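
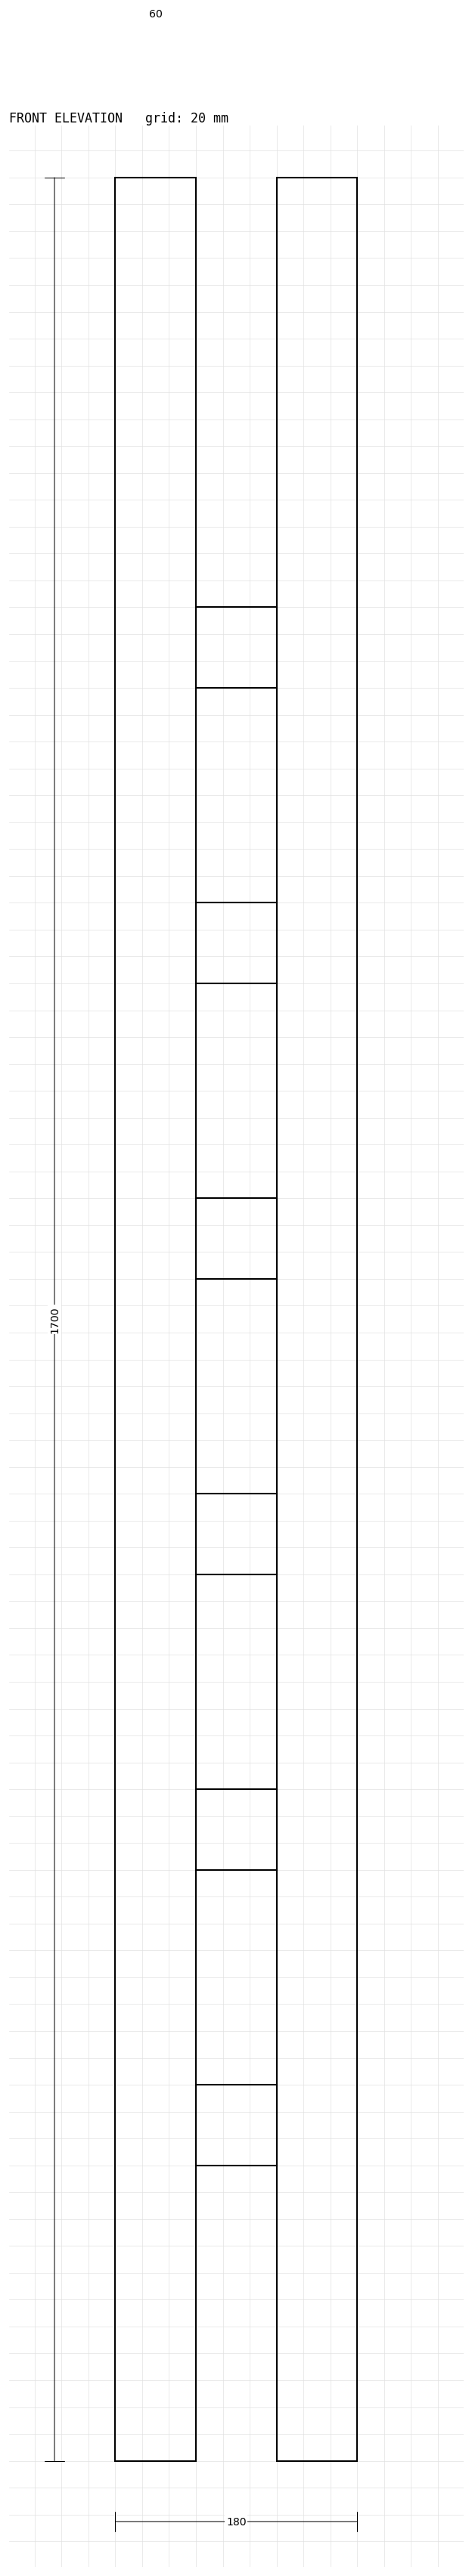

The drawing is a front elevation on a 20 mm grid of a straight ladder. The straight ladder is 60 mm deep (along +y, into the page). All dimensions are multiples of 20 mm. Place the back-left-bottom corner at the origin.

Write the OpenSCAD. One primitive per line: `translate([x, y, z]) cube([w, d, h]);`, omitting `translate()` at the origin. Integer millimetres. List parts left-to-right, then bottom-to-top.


cube([60, 60, 1700]);
translate([60, 0, 220]) cube([60, 60, 60]);
translate([60, 0, 440]) cube([60, 60, 60]);
translate([60, 0, 660]) cube([60, 60, 60]);
translate([60, 0, 880]) cube([60, 60, 60]);
translate([60, 0, 1100]) cube([60, 60, 60]);
translate([60, 0, 1320]) cube([60, 60, 60]);
translate([120, 0, 0]) cube([60, 60, 1700]);


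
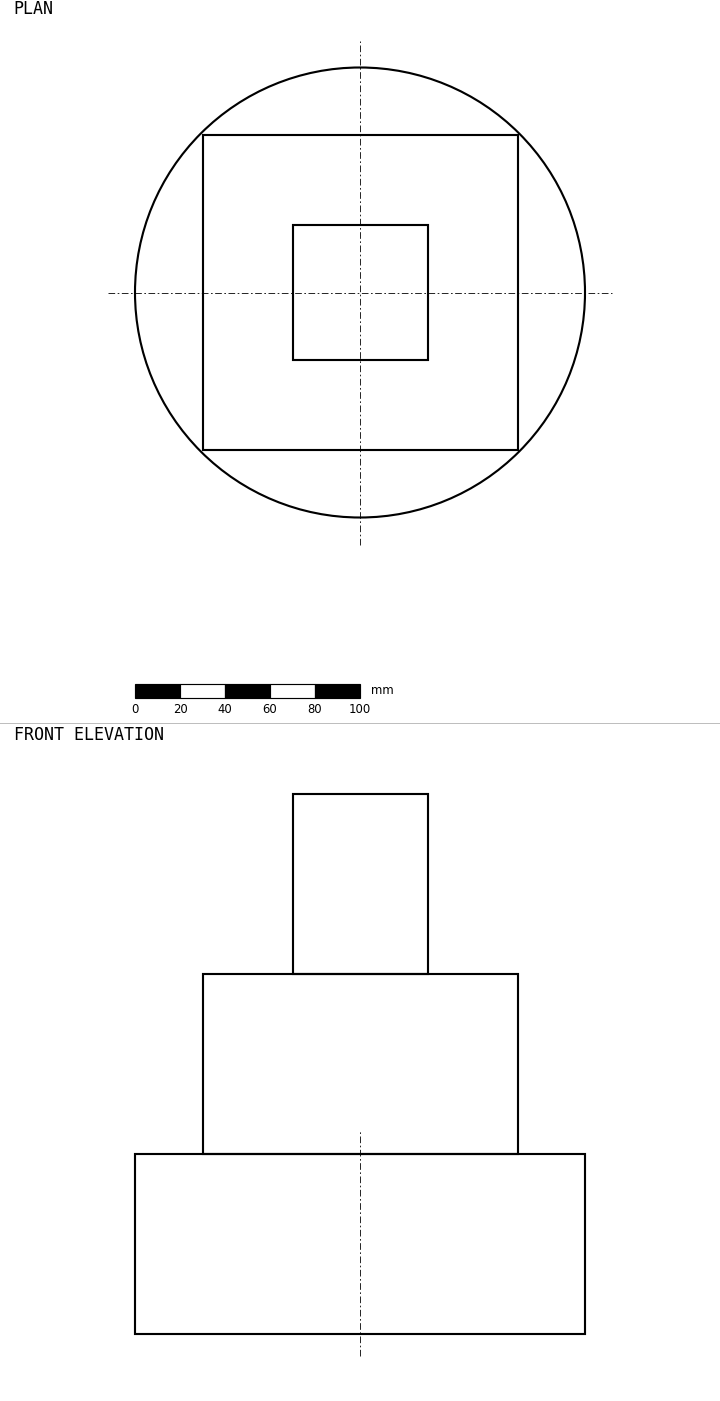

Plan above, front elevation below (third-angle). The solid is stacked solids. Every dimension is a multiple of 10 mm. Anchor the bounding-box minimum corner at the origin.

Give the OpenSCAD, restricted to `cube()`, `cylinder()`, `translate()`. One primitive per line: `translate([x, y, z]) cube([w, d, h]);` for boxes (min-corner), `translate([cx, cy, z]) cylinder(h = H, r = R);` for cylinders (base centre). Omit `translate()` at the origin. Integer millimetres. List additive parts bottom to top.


translate([100, 100, 0]) cylinder(h = 80, r = 100);
translate([30, 30, 80]) cube([140, 140, 80]);
translate([70, 70, 160]) cube([60, 60, 80]);


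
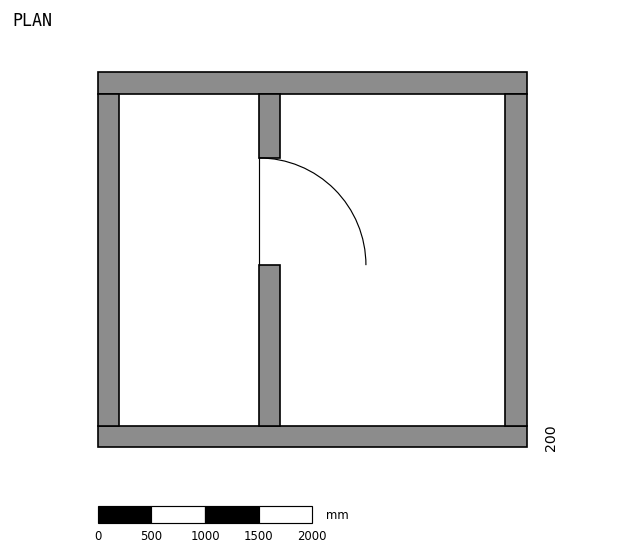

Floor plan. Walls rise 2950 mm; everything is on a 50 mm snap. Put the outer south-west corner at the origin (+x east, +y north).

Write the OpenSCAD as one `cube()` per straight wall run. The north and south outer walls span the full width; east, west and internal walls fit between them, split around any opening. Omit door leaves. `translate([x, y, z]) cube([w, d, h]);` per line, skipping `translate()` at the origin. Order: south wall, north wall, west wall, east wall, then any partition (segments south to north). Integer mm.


cube([4000, 200, 2950]);
translate([0, 3300, 0]) cube([4000, 200, 2950]);
translate([0, 200, 0]) cube([200, 3100, 2950]);
translate([3800, 200, 0]) cube([200, 3100, 2950]);
translate([1500, 200, 0]) cube([200, 1500, 2950]);
translate([1500, 2700, 0]) cube([200, 600, 2950]);


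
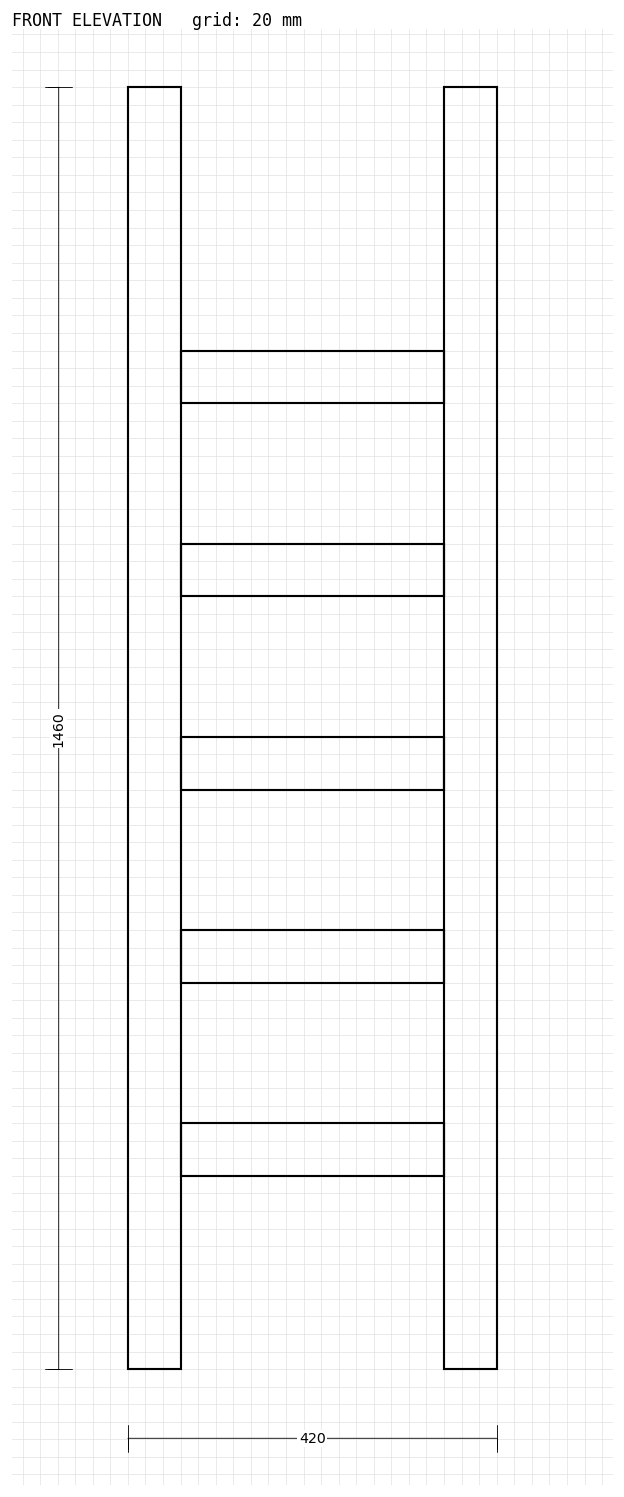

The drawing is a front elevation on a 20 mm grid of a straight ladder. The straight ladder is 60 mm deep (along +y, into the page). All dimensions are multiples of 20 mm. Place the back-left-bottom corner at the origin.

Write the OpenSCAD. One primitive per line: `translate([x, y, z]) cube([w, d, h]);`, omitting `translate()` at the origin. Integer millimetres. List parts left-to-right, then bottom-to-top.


cube([60, 60, 1460]);
translate([60, 0, 220]) cube([300, 60, 60]);
translate([60, 0, 440]) cube([300, 60, 60]);
translate([60, 0, 660]) cube([300, 60, 60]);
translate([60, 0, 880]) cube([300, 60, 60]);
translate([60, 0, 1100]) cube([300, 60, 60]);
translate([360, 0, 0]) cube([60, 60, 1460]);


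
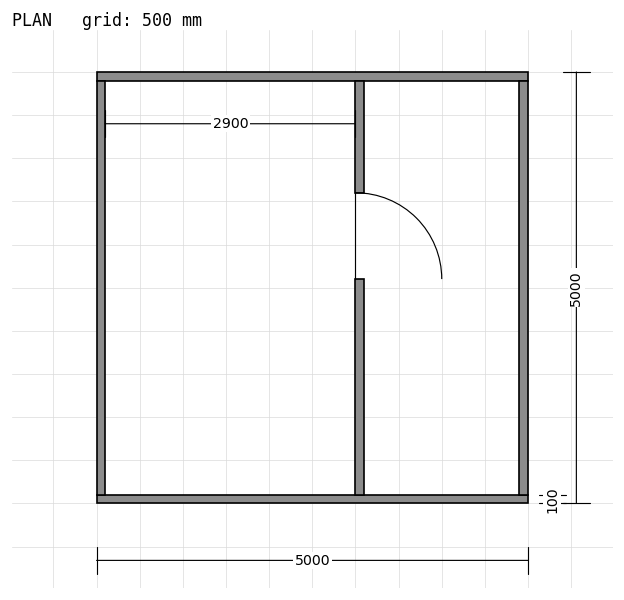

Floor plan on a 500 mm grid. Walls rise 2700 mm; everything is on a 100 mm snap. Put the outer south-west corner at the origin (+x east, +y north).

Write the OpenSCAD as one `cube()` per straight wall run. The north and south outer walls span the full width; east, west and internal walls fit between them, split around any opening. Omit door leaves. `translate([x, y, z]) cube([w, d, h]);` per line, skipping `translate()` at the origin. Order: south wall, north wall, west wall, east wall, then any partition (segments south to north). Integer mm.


cube([5000, 100, 2700]);
translate([0, 4900, 0]) cube([5000, 100, 2700]);
translate([0, 100, 0]) cube([100, 4800, 2700]);
translate([4900, 100, 0]) cube([100, 4800, 2700]);
translate([3000, 100, 0]) cube([100, 2500, 2700]);
translate([3000, 3600, 0]) cube([100, 1300, 2700]);


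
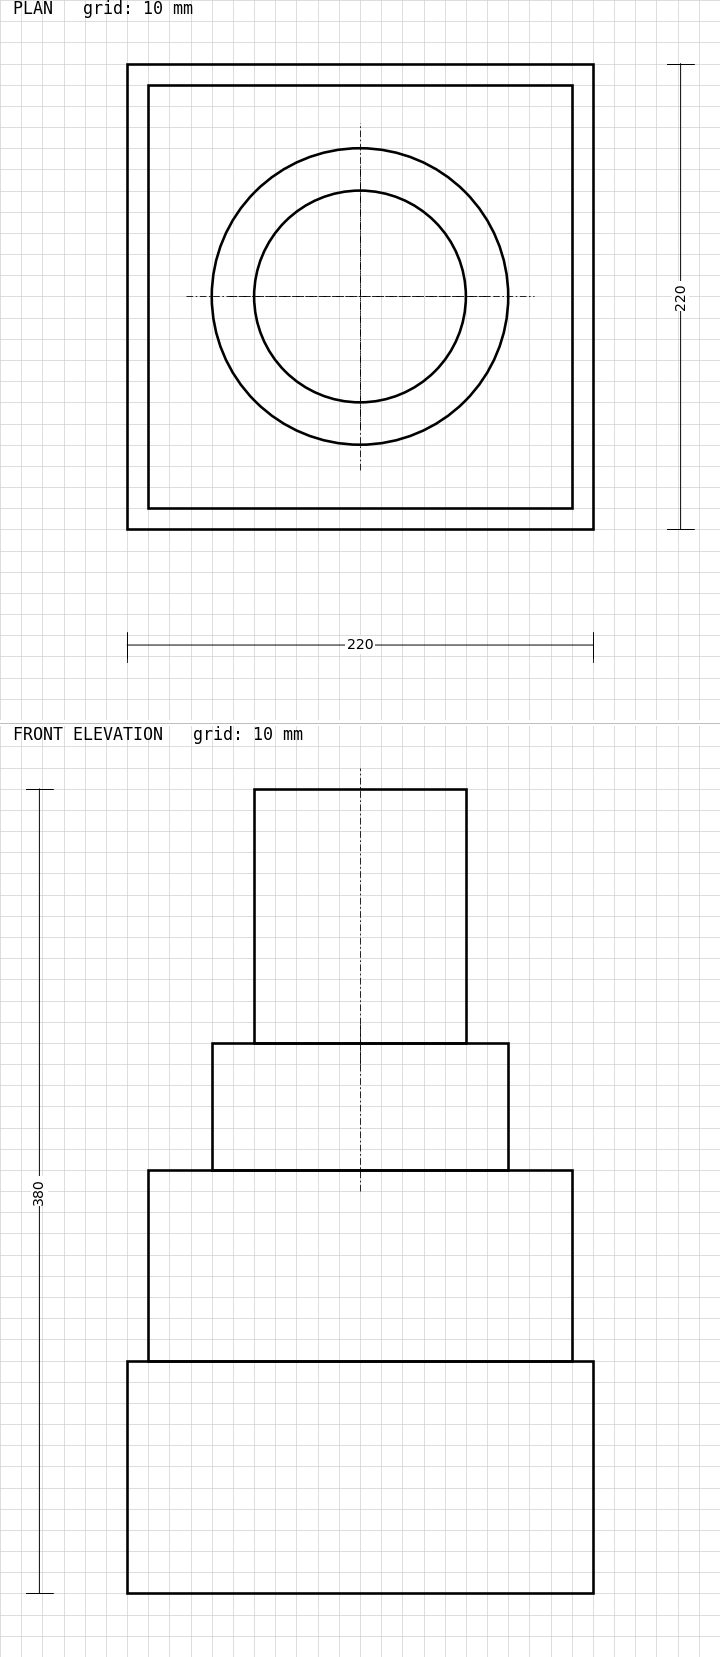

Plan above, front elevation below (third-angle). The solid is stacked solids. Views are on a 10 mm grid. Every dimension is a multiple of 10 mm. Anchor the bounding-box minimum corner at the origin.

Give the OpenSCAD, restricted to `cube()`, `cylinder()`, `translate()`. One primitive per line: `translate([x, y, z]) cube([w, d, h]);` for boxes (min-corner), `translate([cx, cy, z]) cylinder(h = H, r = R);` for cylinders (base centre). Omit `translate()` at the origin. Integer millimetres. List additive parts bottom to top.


cube([220, 220, 110]);
translate([10, 10, 110]) cube([200, 200, 90]);
translate([110, 110, 200]) cylinder(h = 60, r = 70);
translate([110, 110, 260]) cylinder(h = 120, r = 50);


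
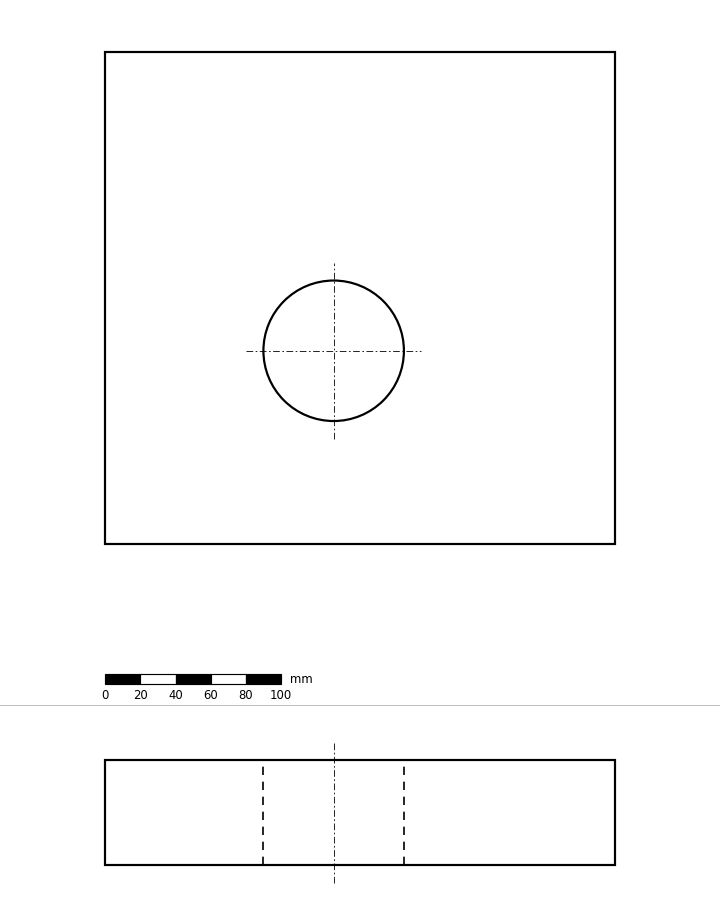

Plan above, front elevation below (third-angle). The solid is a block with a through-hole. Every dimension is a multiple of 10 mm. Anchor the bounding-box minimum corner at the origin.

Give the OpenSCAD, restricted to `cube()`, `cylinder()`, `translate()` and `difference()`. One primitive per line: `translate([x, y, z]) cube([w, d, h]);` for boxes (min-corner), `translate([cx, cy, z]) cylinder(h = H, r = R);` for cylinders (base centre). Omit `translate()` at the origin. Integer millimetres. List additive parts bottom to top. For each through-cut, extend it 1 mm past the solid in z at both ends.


difference() {
  cube([290, 280, 60]);
  translate([130, 110, -1]) cylinder(h = 62, r = 40);
}


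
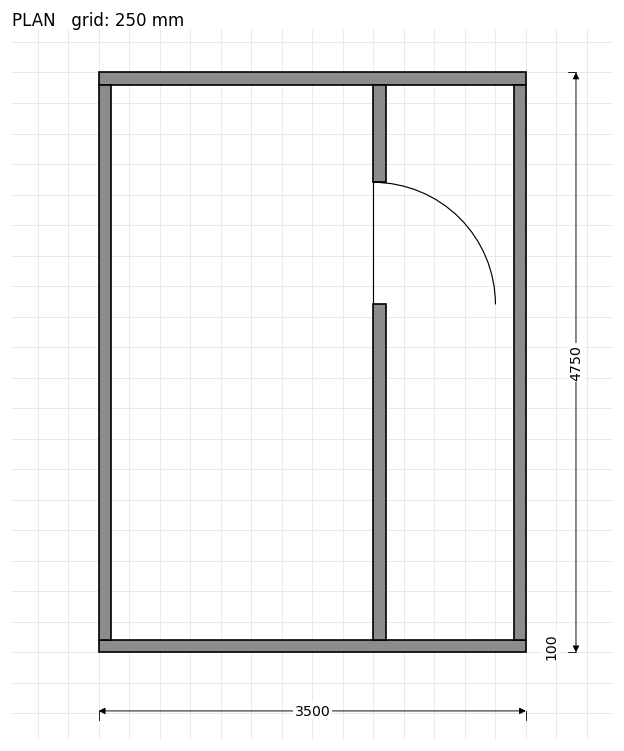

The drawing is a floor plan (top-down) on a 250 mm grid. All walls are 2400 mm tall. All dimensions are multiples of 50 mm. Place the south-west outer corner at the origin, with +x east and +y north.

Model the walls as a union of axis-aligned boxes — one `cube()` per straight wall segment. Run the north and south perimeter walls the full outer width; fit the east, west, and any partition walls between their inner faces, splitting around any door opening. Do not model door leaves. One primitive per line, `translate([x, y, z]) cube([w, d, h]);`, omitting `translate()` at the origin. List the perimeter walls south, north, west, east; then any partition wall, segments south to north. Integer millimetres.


cube([3500, 100, 2400]);
translate([0, 4650, 0]) cube([3500, 100, 2400]);
translate([0, 100, 0]) cube([100, 4550, 2400]);
translate([3400, 100, 0]) cube([100, 4550, 2400]);
translate([2250, 100, 0]) cube([100, 2750, 2400]);
translate([2250, 3850, 0]) cube([100, 800, 2400]);


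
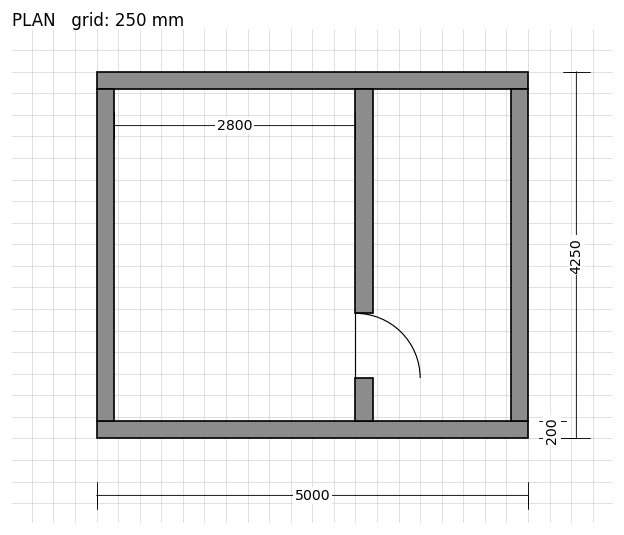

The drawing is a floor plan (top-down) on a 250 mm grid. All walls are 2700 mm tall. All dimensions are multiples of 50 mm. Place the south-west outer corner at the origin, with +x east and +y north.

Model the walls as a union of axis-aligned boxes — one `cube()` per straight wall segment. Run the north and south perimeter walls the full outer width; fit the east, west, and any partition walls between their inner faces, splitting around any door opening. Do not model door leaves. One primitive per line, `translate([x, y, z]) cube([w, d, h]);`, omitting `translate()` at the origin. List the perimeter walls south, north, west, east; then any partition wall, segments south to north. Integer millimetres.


cube([5000, 200, 2700]);
translate([0, 4050, 0]) cube([5000, 200, 2700]);
translate([0, 200, 0]) cube([200, 3850, 2700]);
translate([4800, 200, 0]) cube([200, 3850, 2700]);
translate([3000, 200, 0]) cube([200, 500, 2700]);
translate([3000, 1450, 0]) cube([200, 2600, 2700]);


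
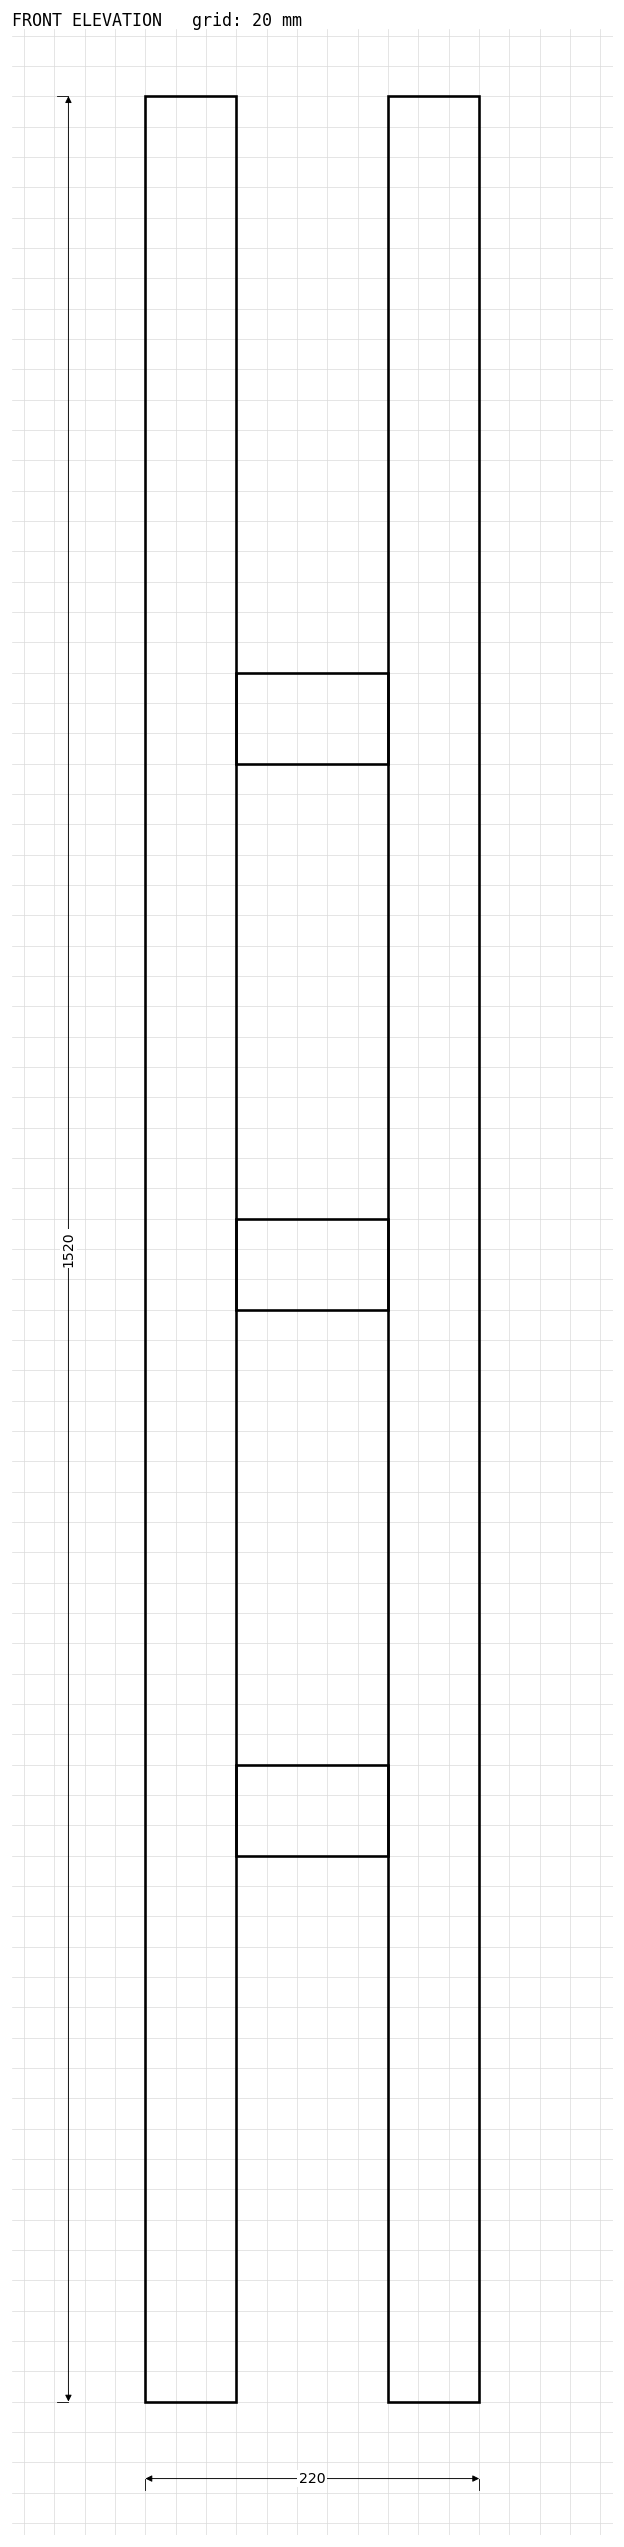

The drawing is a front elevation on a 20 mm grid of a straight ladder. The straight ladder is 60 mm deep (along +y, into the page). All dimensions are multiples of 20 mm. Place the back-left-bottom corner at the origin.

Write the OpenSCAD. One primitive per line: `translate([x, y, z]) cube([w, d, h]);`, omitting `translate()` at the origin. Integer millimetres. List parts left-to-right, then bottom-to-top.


cube([60, 60, 1520]);
translate([60, 0, 360]) cube([100, 60, 60]);
translate([60, 0, 720]) cube([100, 60, 60]);
translate([60, 0, 1080]) cube([100, 60, 60]);
translate([160, 0, 0]) cube([60, 60, 1520]);


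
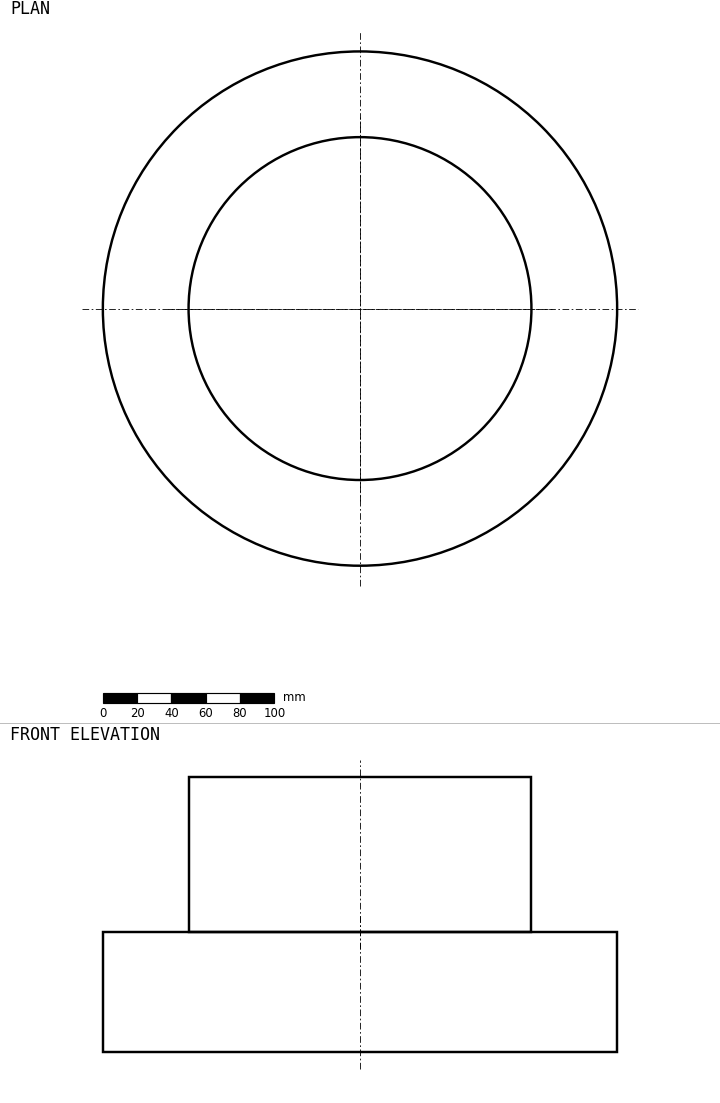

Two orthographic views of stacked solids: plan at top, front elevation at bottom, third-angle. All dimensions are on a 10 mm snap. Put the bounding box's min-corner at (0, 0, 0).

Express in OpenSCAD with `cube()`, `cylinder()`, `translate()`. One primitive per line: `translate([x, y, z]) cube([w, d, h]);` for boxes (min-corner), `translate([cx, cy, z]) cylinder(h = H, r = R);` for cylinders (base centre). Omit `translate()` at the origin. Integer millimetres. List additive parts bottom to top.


translate([150, 150, 0]) cylinder(h = 70, r = 150);
translate([150, 150, 70]) cylinder(h = 90, r = 100);


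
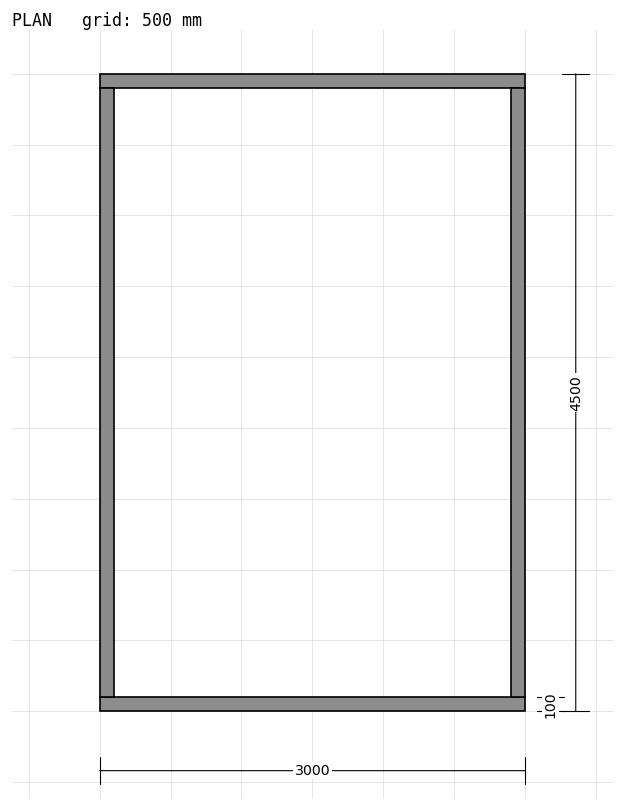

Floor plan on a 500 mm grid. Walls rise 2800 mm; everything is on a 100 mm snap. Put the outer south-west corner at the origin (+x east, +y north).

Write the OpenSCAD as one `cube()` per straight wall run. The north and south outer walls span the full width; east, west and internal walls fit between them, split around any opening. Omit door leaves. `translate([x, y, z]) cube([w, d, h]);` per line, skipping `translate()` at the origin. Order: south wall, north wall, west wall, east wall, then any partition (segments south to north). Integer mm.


cube([3000, 100, 2800]);
translate([0, 4400, 0]) cube([3000, 100, 2800]);
translate([0, 100, 0]) cube([100, 4300, 2800]);
translate([2900, 100, 0]) cube([100, 4300, 2800]);


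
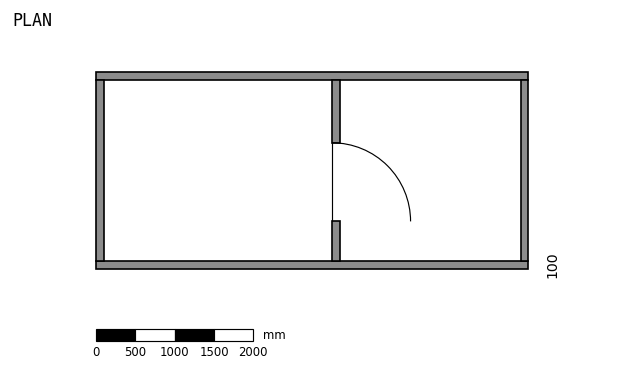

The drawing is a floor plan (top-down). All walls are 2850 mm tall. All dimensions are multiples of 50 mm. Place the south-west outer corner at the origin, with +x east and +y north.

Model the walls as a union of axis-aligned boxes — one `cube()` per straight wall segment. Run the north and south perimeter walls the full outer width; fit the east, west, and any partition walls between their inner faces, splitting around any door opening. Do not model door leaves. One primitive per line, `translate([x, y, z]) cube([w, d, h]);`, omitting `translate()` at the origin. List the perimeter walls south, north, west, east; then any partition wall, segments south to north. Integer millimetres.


cube([5500, 100, 2850]);
translate([0, 2400, 0]) cube([5500, 100, 2850]);
translate([0, 100, 0]) cube([100, 2300, 2850]);
translate([5400, 100, 0]) cube([100, 2300, 2850]);
translate([3000, 100, 0]) cube([100, 500, 2850]);
translate([3000, 1600, 0]) cube([100, 800, 2850]);


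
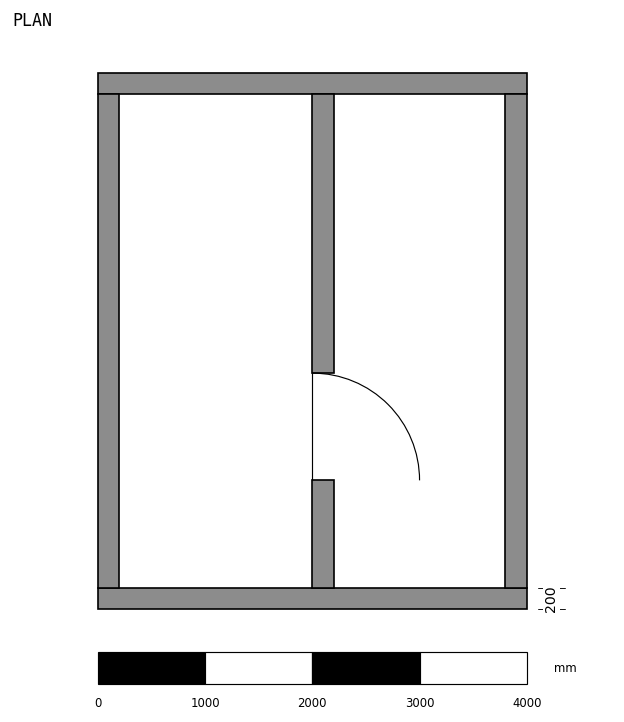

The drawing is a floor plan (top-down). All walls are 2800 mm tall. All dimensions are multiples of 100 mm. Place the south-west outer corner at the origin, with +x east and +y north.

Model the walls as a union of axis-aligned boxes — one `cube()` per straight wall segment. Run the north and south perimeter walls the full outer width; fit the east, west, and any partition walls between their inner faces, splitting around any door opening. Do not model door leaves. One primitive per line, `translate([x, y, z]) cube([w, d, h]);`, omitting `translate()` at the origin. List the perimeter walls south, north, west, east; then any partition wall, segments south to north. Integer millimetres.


cube([4000, 200, 2800]);
translate([0, 4800, 0]) cube([4000, 200, 2800]);
translate([0, 200, 0]) cube([200, 4600, 2800]);
translate([3800, 200, 0]) cube([200, 4600, 2800]);
translate([2000, 200, 0]) cube([200, 1000, 2800]);
translate([2000, 2200, 0]) cube([200, 2600, 2800]);


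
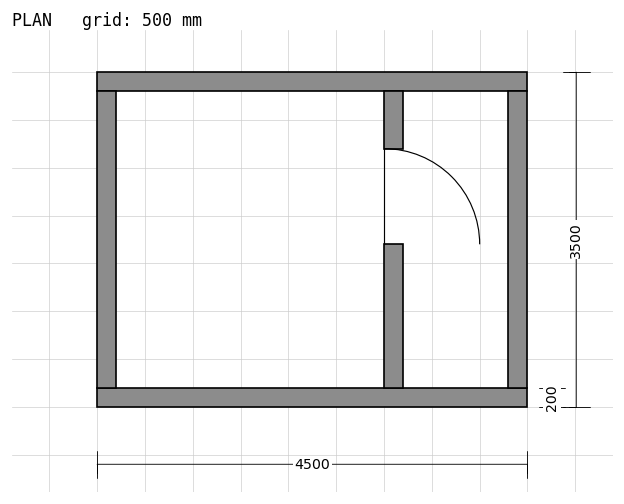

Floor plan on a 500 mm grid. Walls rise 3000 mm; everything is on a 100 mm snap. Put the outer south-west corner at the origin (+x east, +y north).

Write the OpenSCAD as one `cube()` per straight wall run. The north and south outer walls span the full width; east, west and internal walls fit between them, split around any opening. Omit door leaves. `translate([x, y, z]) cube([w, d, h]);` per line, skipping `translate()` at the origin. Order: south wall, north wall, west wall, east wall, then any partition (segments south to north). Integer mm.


cube([4500, 200, 3000]);
translate([0, 3300, 0]) cube([4500, 200, 3000]);
translate([0, 200, 0]) cube([200, 3100, 3000]);
translate([4300, 200, 0]) cube([200, 3100, 3000]);
translate([3000, 200, 0]) cube([200, 1500, 3000]);
translate([3000, 2700, 0]) cube([200, 600, 3000]);


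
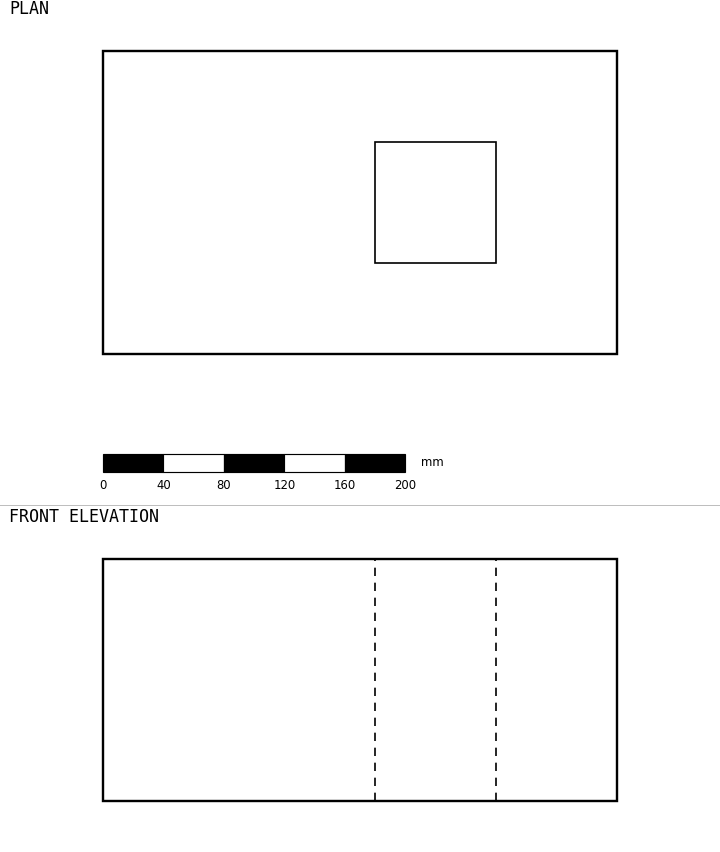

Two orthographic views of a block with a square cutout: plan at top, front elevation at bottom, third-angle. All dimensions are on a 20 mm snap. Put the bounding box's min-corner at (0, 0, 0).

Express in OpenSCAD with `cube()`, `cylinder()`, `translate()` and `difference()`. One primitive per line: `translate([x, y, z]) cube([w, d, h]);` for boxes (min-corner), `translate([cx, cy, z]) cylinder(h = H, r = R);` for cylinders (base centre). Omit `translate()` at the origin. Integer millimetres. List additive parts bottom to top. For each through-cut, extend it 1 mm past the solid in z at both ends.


difference() {
  cube([340, 200, 160]);
  translate([180, 60, -1]) cube([80, 80, 162]);
}


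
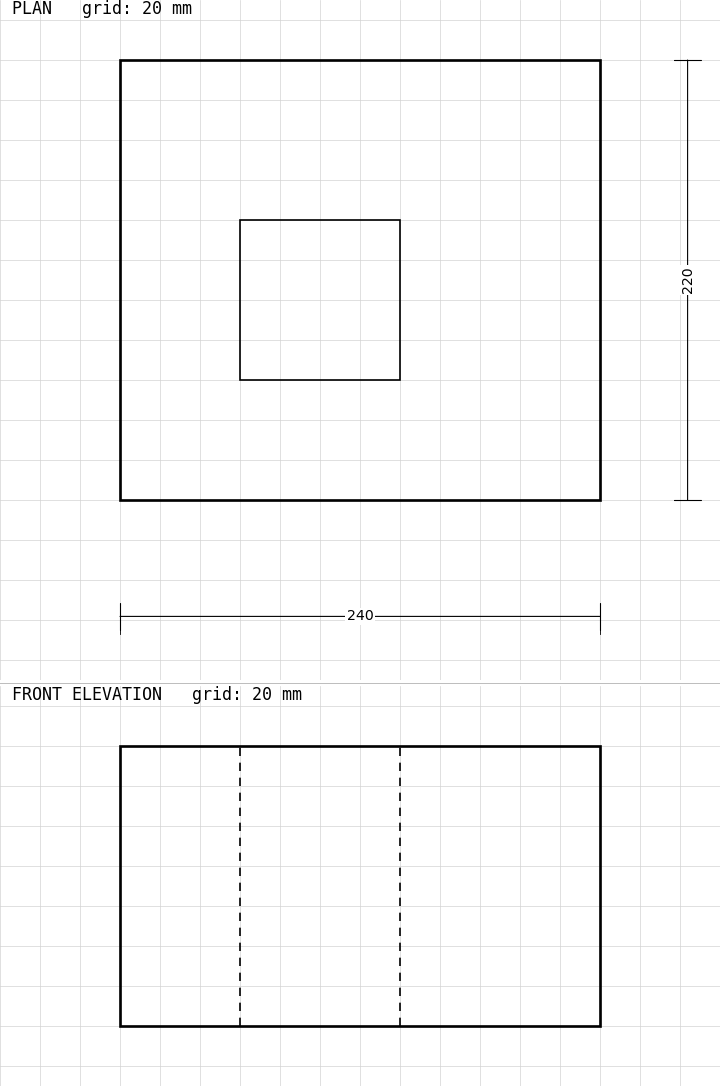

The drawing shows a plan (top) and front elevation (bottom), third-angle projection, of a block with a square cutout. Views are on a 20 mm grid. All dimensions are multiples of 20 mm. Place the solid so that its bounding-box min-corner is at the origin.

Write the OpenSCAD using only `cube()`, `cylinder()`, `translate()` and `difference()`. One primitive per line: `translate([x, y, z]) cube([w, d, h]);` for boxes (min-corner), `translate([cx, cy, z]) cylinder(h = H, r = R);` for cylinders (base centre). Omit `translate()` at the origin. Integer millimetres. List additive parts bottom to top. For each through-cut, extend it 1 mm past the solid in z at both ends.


difference() {
  cube([240, 220, 140]);
  translate([60, 60, -1]) cube([80, 80, 142]);
}


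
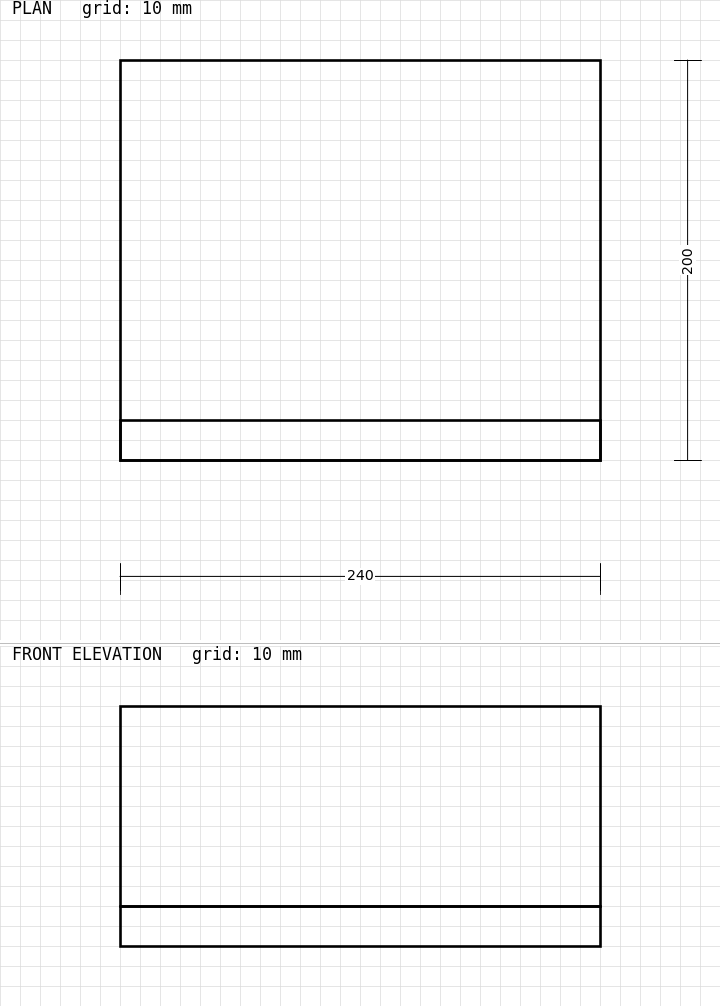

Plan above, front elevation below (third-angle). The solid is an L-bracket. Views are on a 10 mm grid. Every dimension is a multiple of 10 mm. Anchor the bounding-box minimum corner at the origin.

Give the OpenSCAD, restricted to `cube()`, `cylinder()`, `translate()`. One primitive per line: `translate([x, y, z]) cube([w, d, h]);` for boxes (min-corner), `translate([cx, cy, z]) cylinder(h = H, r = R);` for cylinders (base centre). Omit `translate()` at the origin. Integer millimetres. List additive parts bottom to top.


cube([240, 200, 20]);
translate([0, 0, 20]) cube([240, 20, 100]);


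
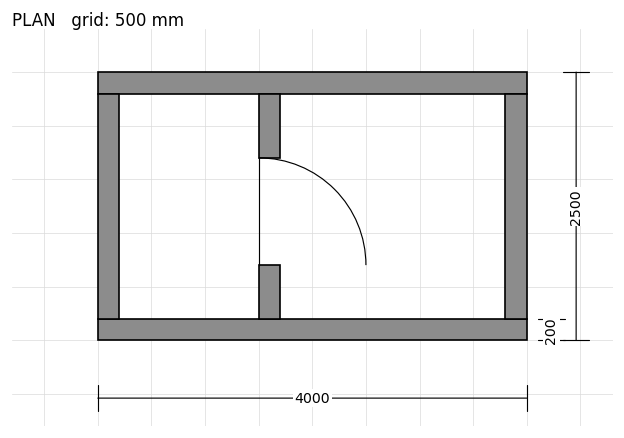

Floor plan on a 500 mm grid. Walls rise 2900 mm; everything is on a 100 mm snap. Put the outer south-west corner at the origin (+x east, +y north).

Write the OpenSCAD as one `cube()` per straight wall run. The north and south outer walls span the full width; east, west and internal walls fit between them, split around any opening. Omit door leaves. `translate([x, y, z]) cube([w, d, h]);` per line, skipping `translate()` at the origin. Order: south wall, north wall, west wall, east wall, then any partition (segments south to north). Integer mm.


cube([4000, 200, 2900]);
translate([0, 2300, 0]) cube([4000, 200, 2900]);
translate([0, 200, 0]) cube([200, 2100, 2900]);
translate([3800, 200, 0]) cube([200, 2100, 2900]);
translate([1500, 200, 0]) cube([200, 500, 2900]);
translate([1500, 1700, 0]) cube([200, 600, 2900]);


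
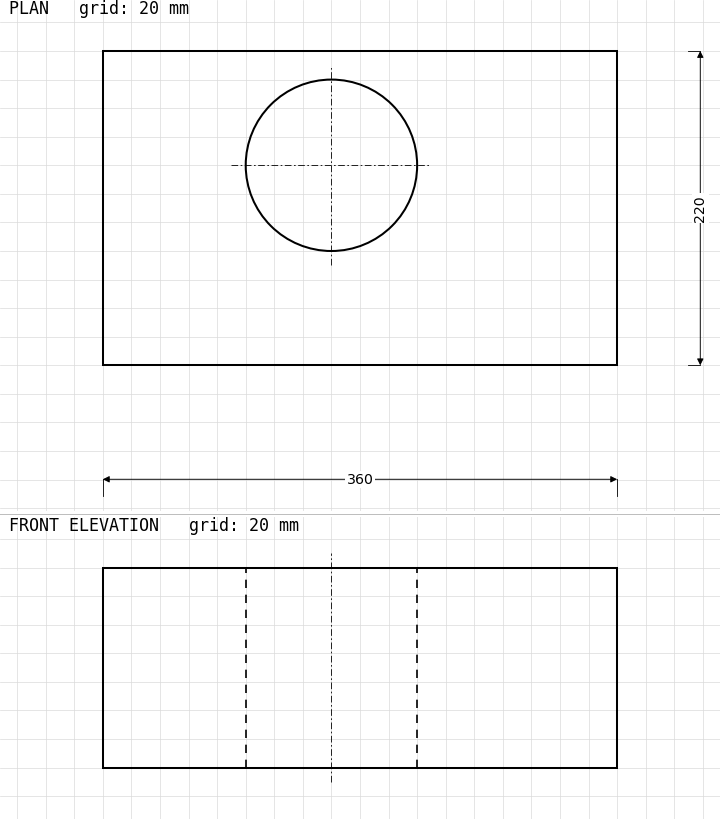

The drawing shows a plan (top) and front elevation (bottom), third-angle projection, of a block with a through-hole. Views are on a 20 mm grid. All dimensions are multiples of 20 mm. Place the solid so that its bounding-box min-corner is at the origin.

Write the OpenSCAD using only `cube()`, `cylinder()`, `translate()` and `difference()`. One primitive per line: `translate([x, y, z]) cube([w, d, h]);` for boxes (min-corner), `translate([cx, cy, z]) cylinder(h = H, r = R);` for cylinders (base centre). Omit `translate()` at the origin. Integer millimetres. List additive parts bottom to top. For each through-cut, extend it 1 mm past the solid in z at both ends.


difference() {
  cube([360, 220, 140]);
  translate([160, 140, -1]) cylinder(h = 142, r = 60);
}


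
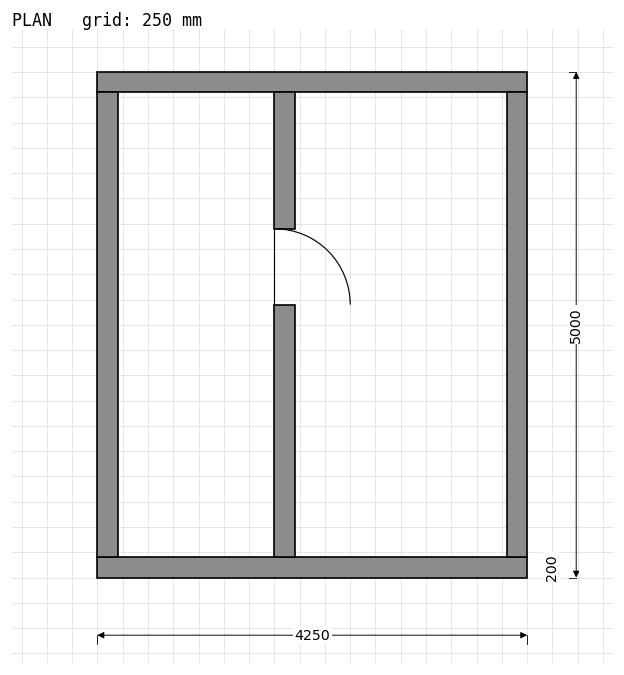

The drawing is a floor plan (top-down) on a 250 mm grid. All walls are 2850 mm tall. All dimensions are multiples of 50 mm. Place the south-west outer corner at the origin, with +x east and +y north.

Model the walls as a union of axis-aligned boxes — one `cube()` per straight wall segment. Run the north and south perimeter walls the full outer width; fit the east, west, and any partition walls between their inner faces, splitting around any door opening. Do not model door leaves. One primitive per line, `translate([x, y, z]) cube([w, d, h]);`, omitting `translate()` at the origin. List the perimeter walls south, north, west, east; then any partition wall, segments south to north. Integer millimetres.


cube([4250, 200, 2850]);
translate([0, 4800, 0]) cube([4250, 200, 2850]);
translate([0, 200, 0]) cube([200, 4600, 2850]);
translate([4050, 200, 0]) cube([200, 4600, 2850]);
translate([1750, 200, 0]) cube([200, 2500, 2850]);
translate([1750, 3450, 0]) cube([200, 1350, 2850]);


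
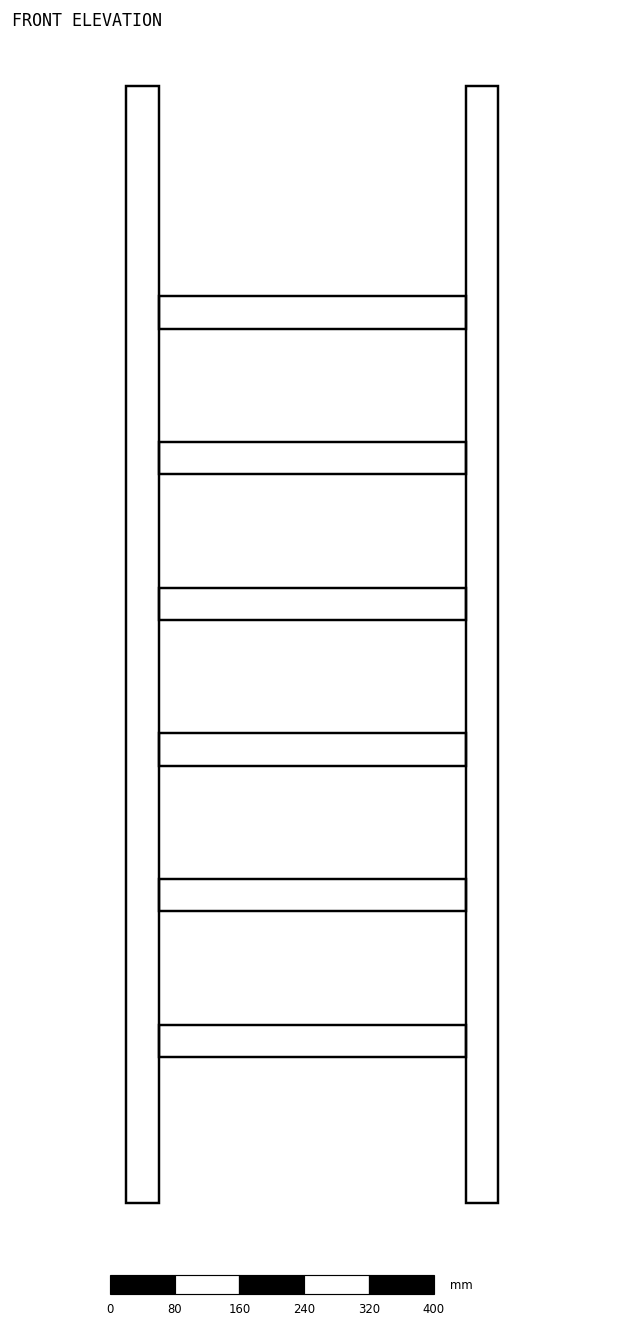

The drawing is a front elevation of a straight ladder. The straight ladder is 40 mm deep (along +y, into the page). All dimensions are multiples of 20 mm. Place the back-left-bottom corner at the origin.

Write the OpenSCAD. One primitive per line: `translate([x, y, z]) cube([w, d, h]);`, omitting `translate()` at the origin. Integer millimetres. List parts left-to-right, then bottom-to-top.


cube([40, 40, 1380]);
translate([40, 0, 180]) cube([380, 40, 40]);
translate([40, 0, 360]) cube([380, 40, 40]);
translate([40, 0, 540]) cube([380, 40, 40]);
translate([40, 0, 720]) cube([380, 40, 40]);
translate([40, 0, 900]) cube([380, 40, 40]);
translate([40, 0, 1080]) cube([380, 40, 40]);
translate([420, 0, 0]) cube([40, 40, 1380]);


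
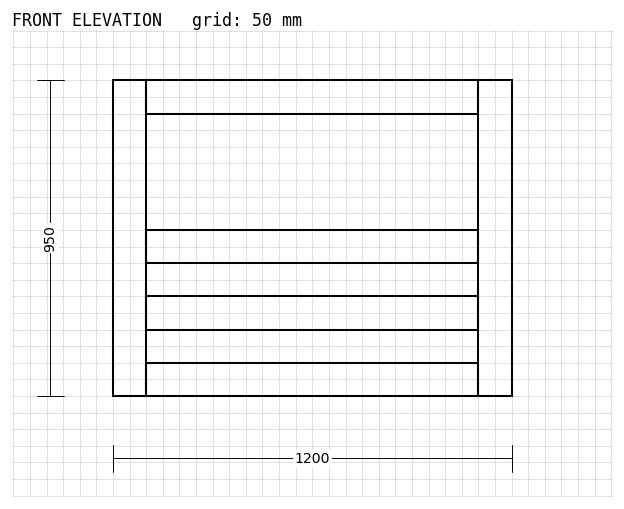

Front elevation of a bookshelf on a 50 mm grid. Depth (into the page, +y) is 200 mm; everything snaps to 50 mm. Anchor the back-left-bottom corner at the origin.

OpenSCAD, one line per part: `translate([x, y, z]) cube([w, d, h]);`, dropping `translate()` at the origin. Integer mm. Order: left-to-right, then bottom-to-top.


cube([100, 200, 950]);
translate([100, 0, 0]) cube([1000, 200, 100]);
translate([100, 0, 200]) cube([1000, 200, 100]);
translate([100, 0, 400]) cube([1000, 200, 100]);
translate([100, 0, 850]) cube([1000, 200, 100]);
translate([1100, 0, 0]) cube([100, 200, 950]);


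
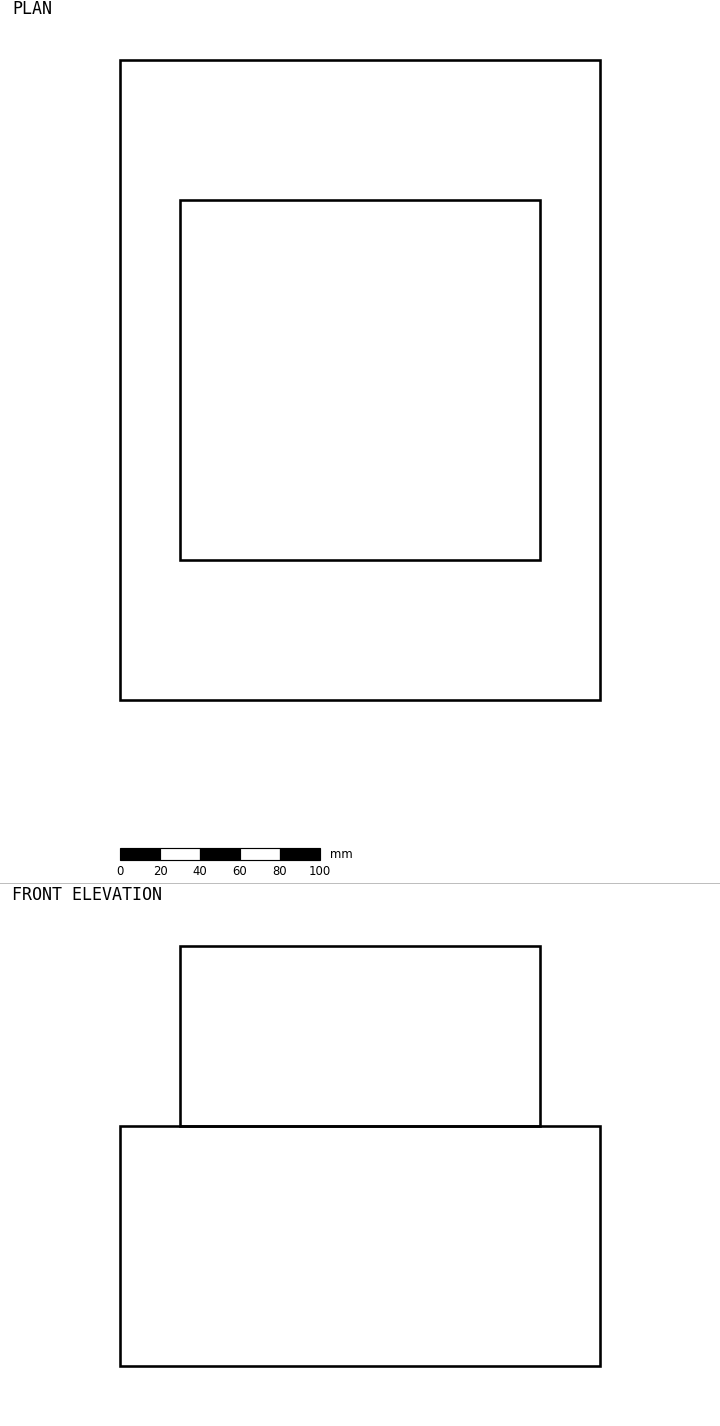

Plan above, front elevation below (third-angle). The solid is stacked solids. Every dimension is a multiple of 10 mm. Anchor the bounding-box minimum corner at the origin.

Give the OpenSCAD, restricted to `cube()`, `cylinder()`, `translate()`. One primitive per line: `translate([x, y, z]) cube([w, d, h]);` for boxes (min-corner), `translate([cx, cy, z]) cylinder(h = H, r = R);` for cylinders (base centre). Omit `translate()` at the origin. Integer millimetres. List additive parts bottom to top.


cube([240, 320, 120]);
translate([30, 70, 120]) cube([180, 180, 90]);


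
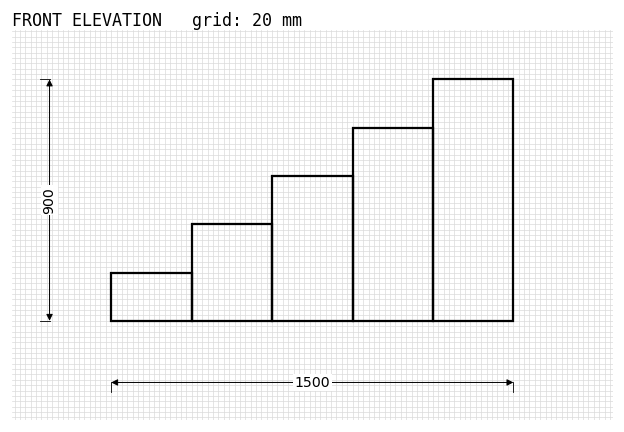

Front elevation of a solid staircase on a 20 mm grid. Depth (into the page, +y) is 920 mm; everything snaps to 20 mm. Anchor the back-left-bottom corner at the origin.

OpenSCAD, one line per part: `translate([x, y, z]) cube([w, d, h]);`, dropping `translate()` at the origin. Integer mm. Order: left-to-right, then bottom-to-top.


cube([300, 920, 180]);
translate([300, 0, 0]) cube([300, 920, 360]);
translate([600, 0, 0]) cube([300, 920, 540]);
translate([900, 0, 0]) cube([300, 920, 720]);
translate([1200, 0, 0]) cube([300, 920, 900]);


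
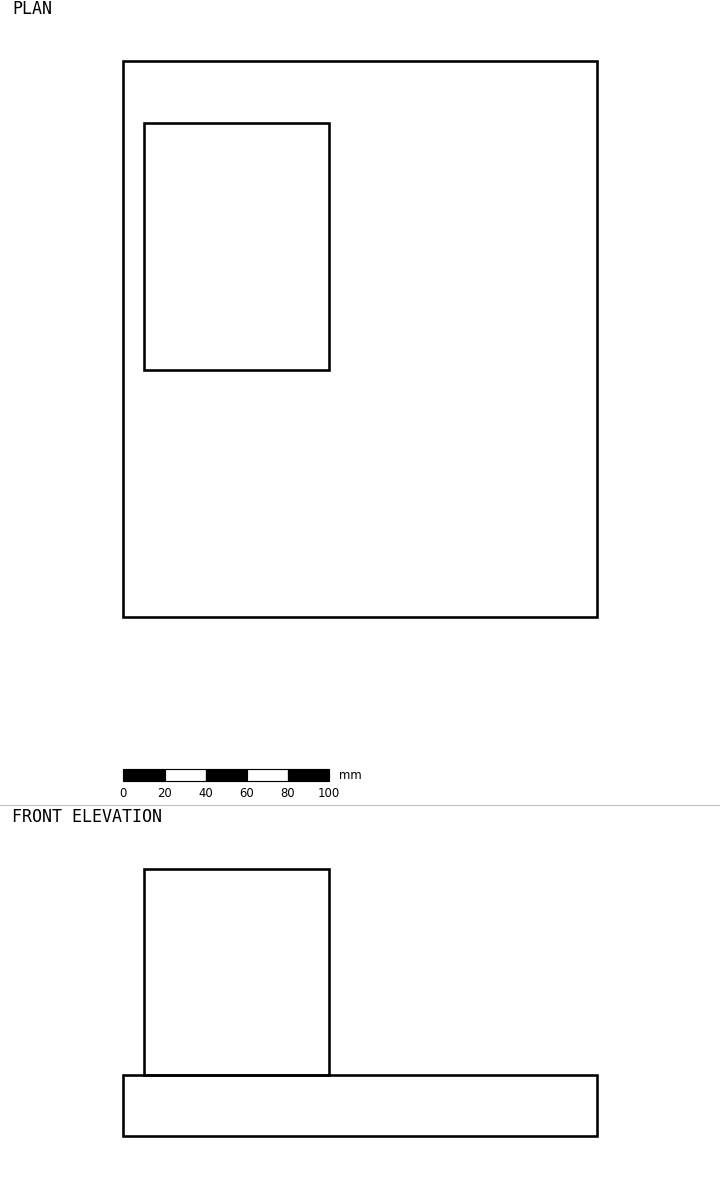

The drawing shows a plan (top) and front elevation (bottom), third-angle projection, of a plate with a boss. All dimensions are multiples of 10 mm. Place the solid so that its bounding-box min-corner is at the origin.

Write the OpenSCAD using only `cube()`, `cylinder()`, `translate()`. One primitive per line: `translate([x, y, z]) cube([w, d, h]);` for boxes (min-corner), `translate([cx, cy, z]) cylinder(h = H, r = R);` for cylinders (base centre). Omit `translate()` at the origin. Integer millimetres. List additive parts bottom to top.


cube([230, 270, 30]);
translate([10, 120, 30]) cube([90, 120, 100]);


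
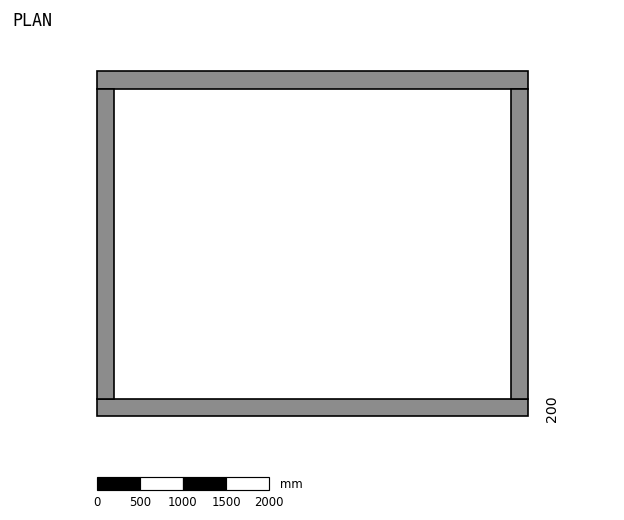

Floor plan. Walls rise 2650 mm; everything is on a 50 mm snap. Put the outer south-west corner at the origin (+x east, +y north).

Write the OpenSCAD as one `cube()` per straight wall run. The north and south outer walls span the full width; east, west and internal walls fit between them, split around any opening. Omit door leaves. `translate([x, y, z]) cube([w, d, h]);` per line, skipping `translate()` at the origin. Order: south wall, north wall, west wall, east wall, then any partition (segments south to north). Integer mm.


cube([5000, 200, 2650]);
translate([0, 3800, 0]) cube([5000, 200, 2650]);
translate([0, 200, 0]) cube([200, 3600, 2650]);
translate([4800, 200, 0]) cube([200, 3600, 2650]);


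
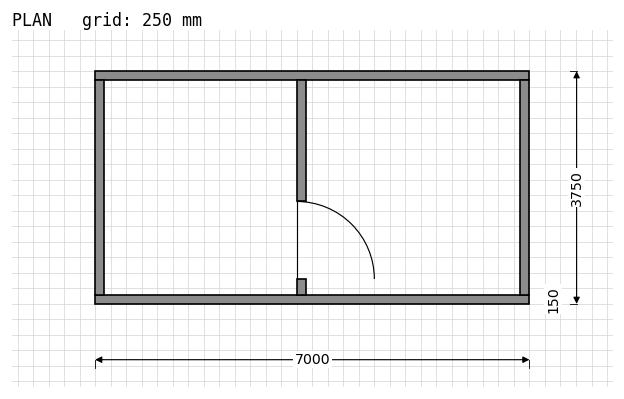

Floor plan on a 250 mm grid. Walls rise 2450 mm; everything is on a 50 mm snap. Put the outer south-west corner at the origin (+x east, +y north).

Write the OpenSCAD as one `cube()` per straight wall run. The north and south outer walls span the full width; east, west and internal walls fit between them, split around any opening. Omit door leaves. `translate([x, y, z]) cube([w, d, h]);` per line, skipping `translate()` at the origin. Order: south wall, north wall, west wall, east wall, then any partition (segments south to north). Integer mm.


cube([7000, 150, 2450]);
translate([0, 3600, 0]) cube([7000, 150, 2450]);
translate([0, 150, 0]) cube([150, 3450, 2450]);
translate([6850, 150, 0]) cube([150, 3450, 2450]);
translate([3250, 150, 0]) cube([150, 250, 2450]);
translate([3250, 1650, 0]) cube([150, 1950, 2450]);


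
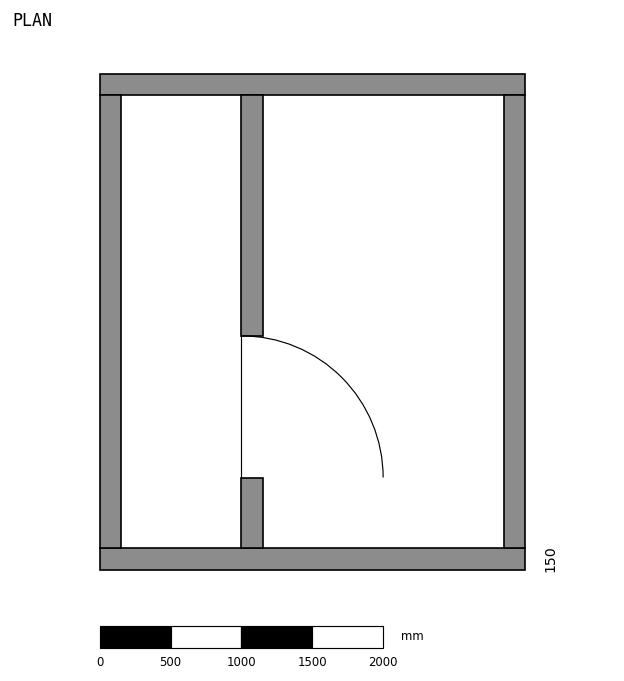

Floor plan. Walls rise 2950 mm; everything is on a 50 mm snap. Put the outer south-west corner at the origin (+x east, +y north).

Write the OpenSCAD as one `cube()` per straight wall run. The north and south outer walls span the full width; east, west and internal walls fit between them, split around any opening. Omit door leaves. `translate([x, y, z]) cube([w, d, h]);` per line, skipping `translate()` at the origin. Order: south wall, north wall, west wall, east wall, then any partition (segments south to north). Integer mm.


cube([3000, 150, 2950]);
translate([0, 3350, 0]) cube([3000, 150, 2950]);
translate([0, 150, 0]) cube([150, 3200, 2950]);
translate([2850, 150, 0]) cube([150, 3200, 2950]);
translate([1000, 150, 0]) cube([150, 500, 2950]);
translate([1000, 1650, 0]) cube([150, 1700, 2950]);


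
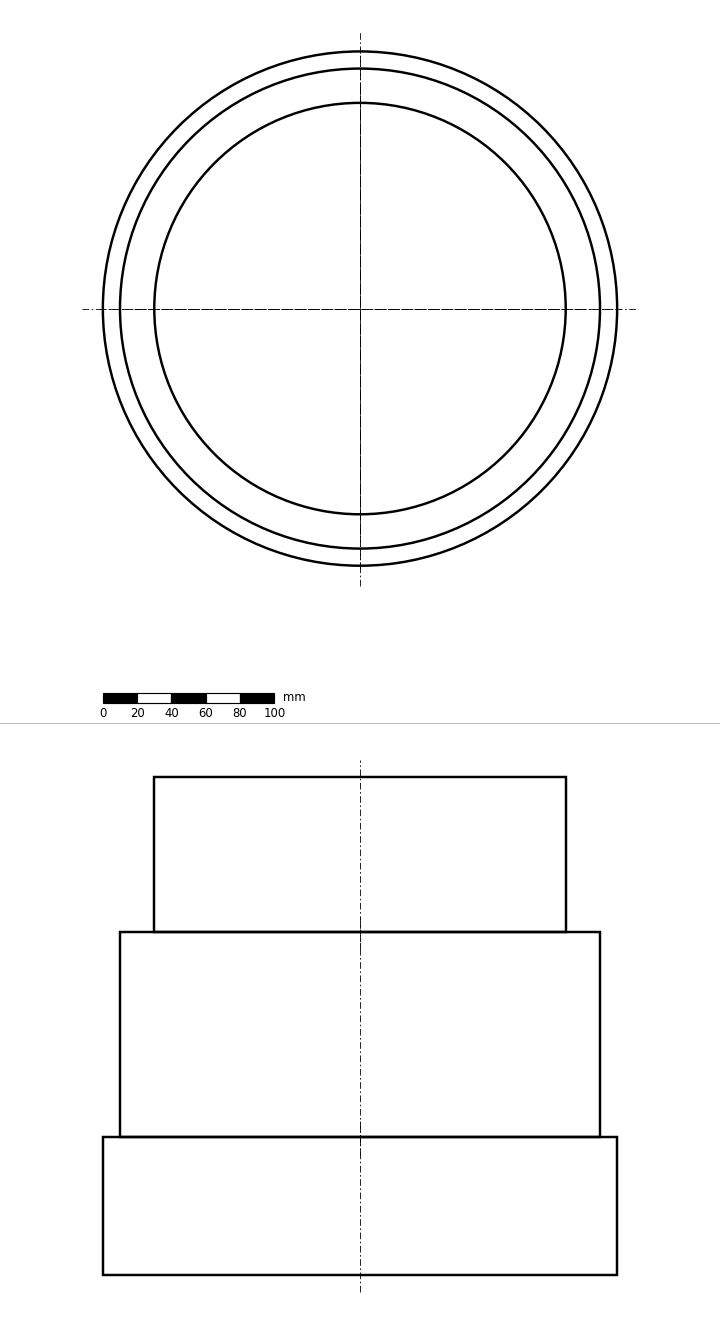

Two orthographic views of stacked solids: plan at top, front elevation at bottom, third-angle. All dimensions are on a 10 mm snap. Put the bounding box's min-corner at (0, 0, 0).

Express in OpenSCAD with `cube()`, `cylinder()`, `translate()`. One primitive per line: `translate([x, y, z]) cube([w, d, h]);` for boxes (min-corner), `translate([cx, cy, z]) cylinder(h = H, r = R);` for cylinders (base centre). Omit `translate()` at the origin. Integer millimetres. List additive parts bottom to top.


translate([150, 150, 0]) cylinder(h = 80, r = 150);
translate([150, 150, 80]) cylinder(h = 120, r = 140);
translate([150, 150, 200]) cylinder(h = 90, r = 120);


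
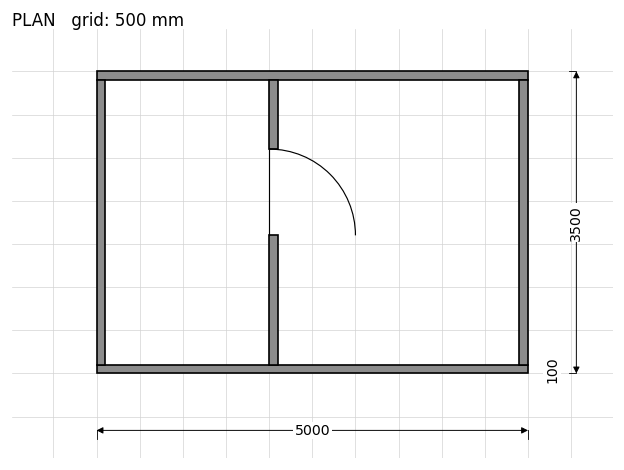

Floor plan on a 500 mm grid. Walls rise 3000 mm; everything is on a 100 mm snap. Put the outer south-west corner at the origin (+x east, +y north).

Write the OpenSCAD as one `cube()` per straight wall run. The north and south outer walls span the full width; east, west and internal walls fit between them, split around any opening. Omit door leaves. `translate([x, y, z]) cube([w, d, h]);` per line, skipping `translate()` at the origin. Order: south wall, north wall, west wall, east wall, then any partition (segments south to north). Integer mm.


cube([5000, 100, 3000]);
translate([0, 3400, 0]) cube([5000, 100, 3000]);
translate([0, 100, 0]) cube([100, 3300, 3000]);
translate([4900, 100, 0]) cube([100, 3300, 3000]);
translate([2000, 100, 0]) cube([100, 1500, 3000]);
translate([2000, 2600, 0]) cube([100, 800, 3000]);


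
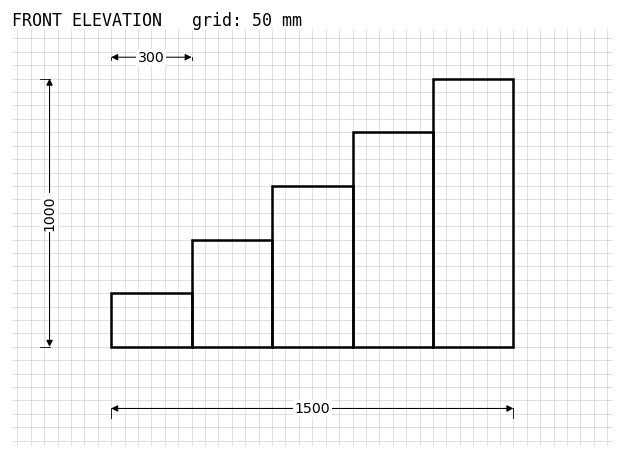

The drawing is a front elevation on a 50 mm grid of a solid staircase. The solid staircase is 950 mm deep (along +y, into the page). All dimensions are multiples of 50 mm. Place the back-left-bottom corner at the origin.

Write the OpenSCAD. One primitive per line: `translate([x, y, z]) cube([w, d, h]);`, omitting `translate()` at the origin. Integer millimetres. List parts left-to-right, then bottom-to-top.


cube([300, 950, 200]);
translate([300, 0, 0]) cube([300, 950, 400]);
translate([600, 0, 0]) cube([300, 950, 600]);
translate([900, 0, 0]) cube([300, 950, 800]);
translate([1200, 0, 0]) cube([300, 950, 1000]);


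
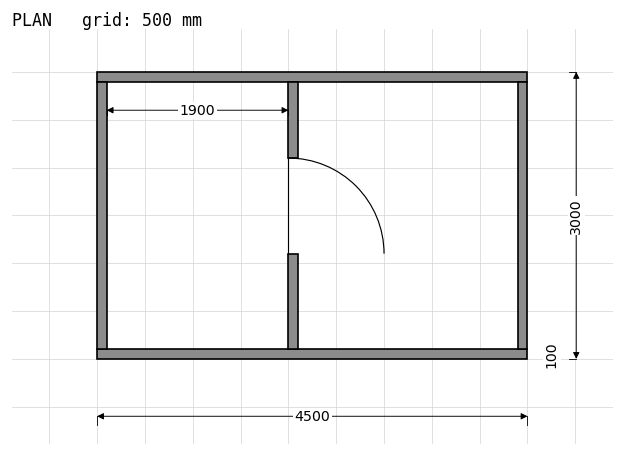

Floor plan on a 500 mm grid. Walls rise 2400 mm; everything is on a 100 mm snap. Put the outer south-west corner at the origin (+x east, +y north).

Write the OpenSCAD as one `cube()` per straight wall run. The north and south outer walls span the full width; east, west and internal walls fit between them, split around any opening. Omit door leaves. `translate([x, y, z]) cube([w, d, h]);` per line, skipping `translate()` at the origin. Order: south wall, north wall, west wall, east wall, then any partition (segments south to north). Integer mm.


cube([4500, 100, 2400]);
translate([0, 2900, 0]) cube([4500, 100, 2400]);
translate([0, 100, 0]) cube([100, 2800, 2400]);
translate([4400, 100, 0]) cube([100, 2800, 2400]);
translate([2000, 100, 0]) cube([100, 1000, 2400]);
translate([2000, 2100, 0]) cube([100, 800, 2400]);


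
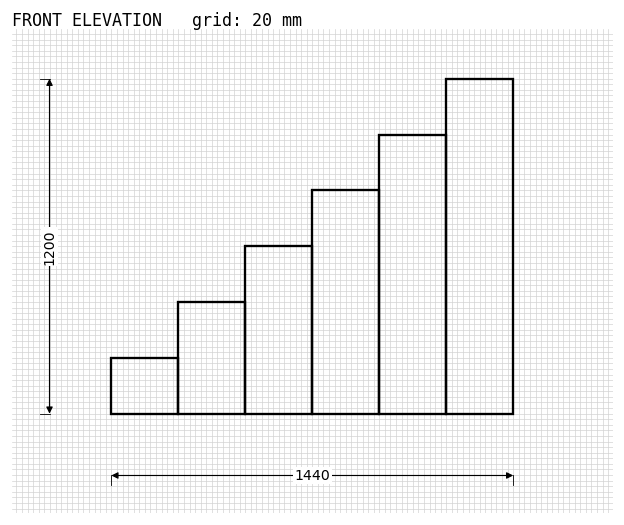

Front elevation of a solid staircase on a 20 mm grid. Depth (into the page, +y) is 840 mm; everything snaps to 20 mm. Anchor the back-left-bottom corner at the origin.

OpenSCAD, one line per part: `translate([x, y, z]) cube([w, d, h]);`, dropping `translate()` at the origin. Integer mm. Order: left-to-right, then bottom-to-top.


cube([240, 840, 200]);
translate([240, 0, 0]) cube([240, 840, 400]);
translate([480, 0, 0]) cube([240, 840, 600]);
translate([720, 0, 0]) cube([240, 840, 800]);
translate([960, 0, 0]) cube([240, 840, 1000]);
translate([1200, 0, 0]) cube([240, 840, 1200]);


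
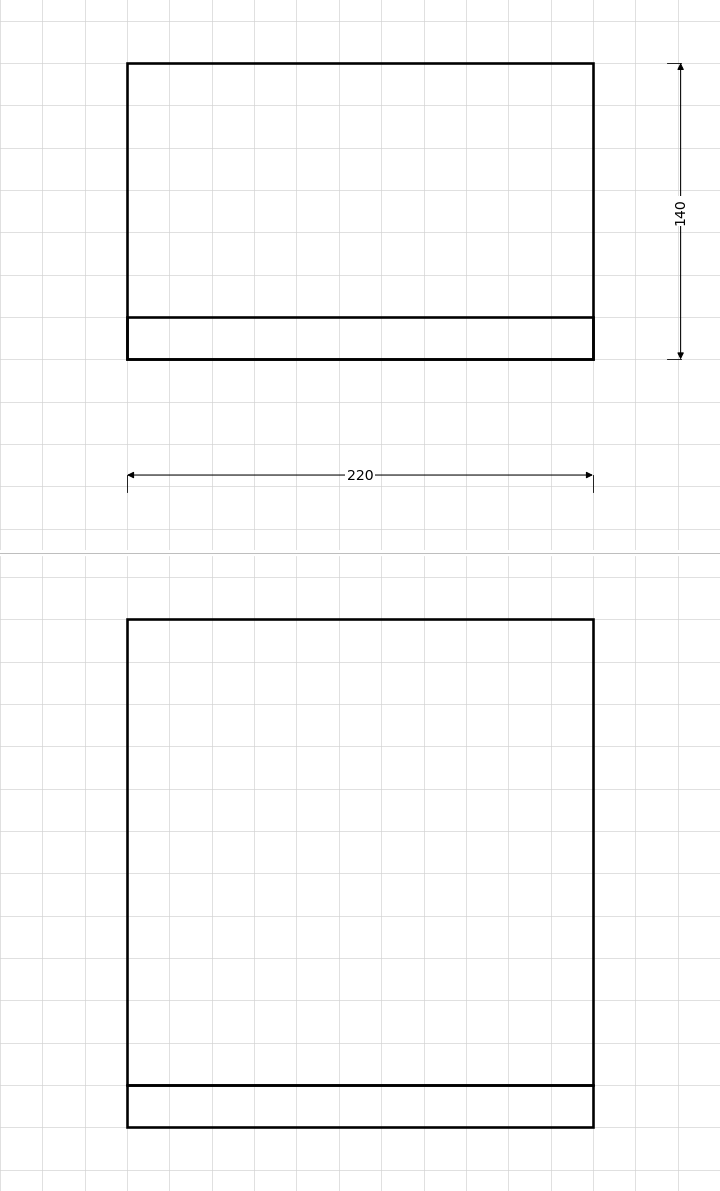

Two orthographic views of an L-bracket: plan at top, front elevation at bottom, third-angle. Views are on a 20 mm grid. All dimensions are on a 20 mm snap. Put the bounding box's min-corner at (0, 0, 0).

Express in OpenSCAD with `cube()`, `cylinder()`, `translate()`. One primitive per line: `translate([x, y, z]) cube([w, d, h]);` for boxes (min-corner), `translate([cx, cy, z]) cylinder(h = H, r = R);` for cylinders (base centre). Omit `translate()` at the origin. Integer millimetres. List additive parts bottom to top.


cube([220, 140, 20]);
translate([0, 0, 20]) cube([220, 20, 220]);


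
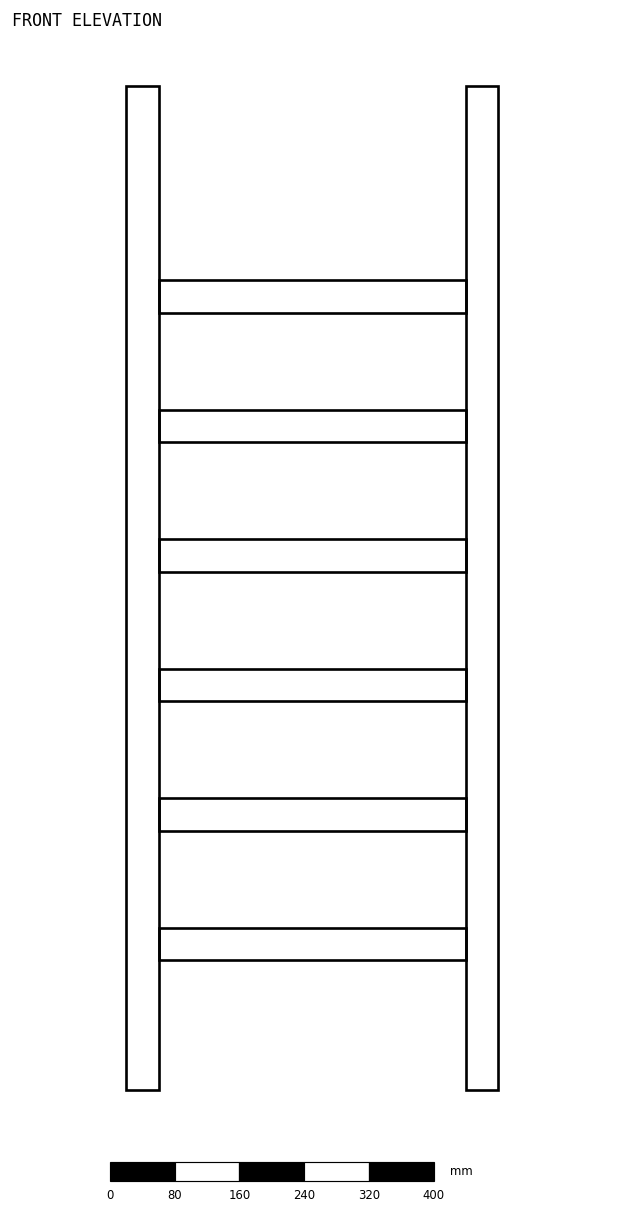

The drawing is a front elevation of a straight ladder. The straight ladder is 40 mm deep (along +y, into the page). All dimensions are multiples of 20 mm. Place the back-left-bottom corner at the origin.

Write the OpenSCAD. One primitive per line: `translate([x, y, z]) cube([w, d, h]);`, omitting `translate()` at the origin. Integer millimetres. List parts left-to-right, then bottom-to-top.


cube([40, 40, 1240]);
translate([40, 0, 160]) cube([380, 40, 40]);
translate([40, 0, 320]) cube([380, 40, 40]);
translate([40, 0, 480]) cube([380, 40, 40]);
translate([40, 0, 640]) cube([380, 40, 40]);
translate([40, 0, 800]) cube([380, 40, 40]);
translate([40, 0, 960]) cube([380, 40, 40]);
translate([420, 0, 0]) cube([40, 40, 1240]);
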